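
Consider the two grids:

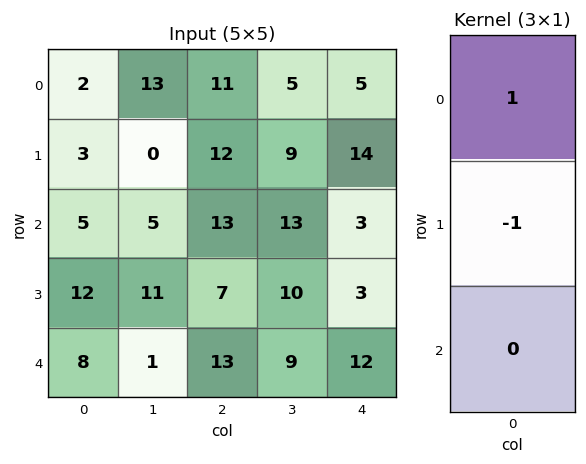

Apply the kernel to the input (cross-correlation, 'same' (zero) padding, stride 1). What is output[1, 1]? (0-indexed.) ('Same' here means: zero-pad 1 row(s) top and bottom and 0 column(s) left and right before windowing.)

The receptive field on the zero-padded input at this output position is [13 / 0 / 5]. Elementwise product with the kernel and sum: 13·1 + 0·-1.

13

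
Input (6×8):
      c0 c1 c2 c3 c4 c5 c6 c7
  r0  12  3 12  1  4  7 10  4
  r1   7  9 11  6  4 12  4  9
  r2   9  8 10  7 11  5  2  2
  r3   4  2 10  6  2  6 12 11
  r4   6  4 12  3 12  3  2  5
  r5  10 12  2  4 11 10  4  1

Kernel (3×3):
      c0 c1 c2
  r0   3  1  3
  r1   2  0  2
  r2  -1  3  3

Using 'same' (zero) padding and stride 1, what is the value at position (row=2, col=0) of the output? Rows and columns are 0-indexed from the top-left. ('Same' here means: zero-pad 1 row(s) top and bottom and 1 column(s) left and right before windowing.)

68

The receptive field on the zero-padded input at this output position is [0 7 9 / 0 9 8 / 0 4 2]. Elementwise product with the kernel and sum: 0·3 + 7·1 + 9·3 + 0·2 + 8·2 + 0·-1 + 4·3 + 2·3.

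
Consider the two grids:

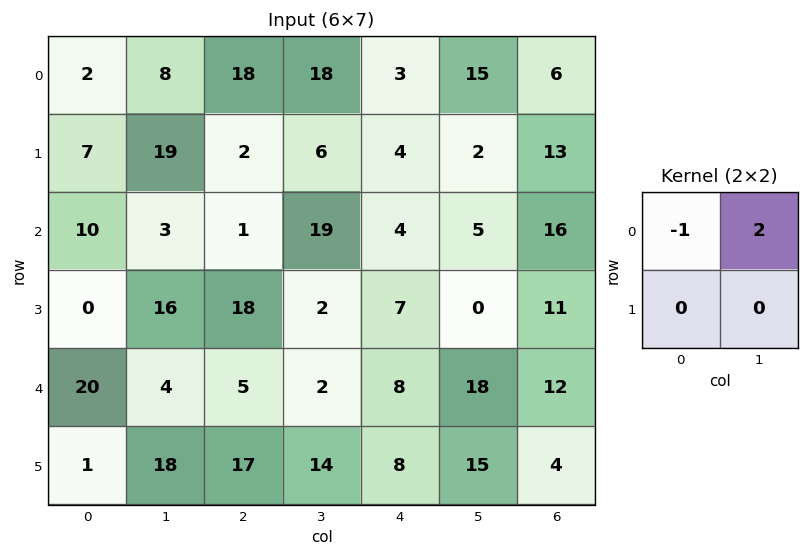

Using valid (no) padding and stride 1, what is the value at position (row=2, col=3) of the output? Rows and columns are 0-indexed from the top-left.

The receptive field on the input at this output position is [19 4 / 2 7]. Elementwise product with the kernel and sum: 19·-1 + 4·2.

-11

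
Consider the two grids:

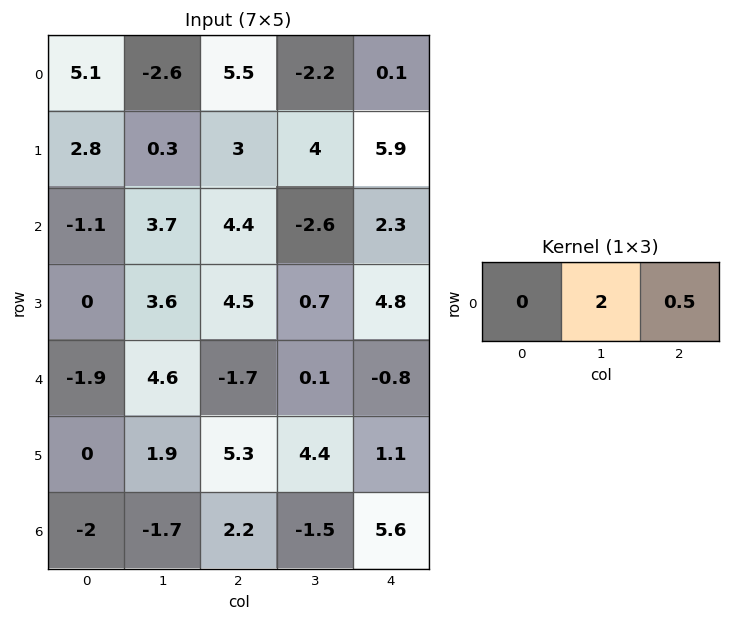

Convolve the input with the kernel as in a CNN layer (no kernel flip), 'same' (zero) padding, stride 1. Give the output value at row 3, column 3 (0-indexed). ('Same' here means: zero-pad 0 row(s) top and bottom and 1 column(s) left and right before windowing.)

3.8

The receptive field on the zero-padded input at this output position is [4.5 0.7 4.8]. Elementwise product with the kernel and sum: 0.7·2 + 4.8·0.5.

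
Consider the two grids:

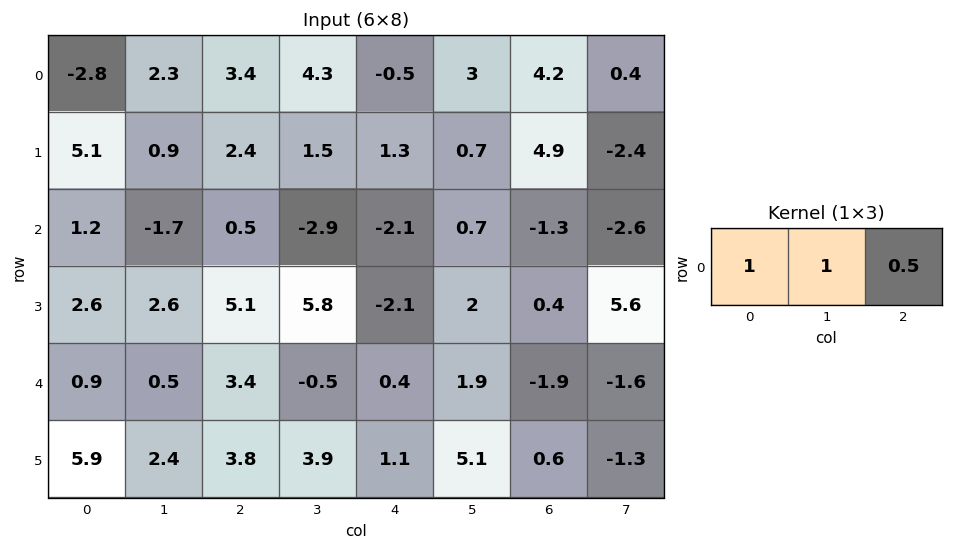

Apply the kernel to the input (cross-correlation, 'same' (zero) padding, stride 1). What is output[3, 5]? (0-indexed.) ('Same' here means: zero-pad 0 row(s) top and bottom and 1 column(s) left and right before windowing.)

0.1

The receptive field on the zero-padded input at this output position is [-2.1 2 0.4]. Elementwise product with the kernel and sum: -2.1·1 + 2·1 + 0.4·0.5.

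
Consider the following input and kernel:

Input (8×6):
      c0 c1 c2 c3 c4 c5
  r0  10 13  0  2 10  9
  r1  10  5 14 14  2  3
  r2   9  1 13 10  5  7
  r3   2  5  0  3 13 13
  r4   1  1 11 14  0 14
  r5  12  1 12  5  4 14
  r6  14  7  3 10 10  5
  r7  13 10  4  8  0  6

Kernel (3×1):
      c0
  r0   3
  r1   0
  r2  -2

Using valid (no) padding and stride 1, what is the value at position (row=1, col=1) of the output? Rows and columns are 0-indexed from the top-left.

5

The receptive field on the input at this output position is [5 / 1 / 5]. Elementwise product with the kernel and sum: 5·3 + 5·-2.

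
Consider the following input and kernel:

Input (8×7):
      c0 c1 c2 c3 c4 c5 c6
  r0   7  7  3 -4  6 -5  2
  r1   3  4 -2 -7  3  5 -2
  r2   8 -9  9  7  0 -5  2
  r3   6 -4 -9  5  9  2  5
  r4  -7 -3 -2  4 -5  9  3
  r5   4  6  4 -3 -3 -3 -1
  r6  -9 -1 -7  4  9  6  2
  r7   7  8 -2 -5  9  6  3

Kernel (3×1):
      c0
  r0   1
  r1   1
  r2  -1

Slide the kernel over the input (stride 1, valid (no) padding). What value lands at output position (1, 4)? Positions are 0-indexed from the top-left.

-6

The receptive field on the input at this output position is [3 / 0 / 9]. Elementwise product with the kernel and sum: 3·1 + 0·1 + 9·-1.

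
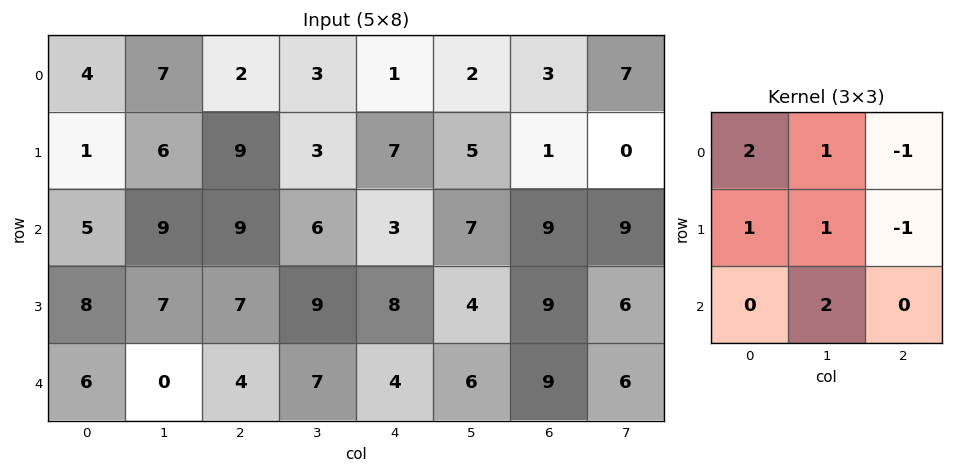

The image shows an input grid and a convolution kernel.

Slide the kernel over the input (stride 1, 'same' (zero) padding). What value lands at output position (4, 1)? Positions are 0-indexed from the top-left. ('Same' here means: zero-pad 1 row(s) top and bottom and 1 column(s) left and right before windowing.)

The receptive field on the zero-padded input at this output position is [8 7 7 / 6 0 4 / 0 0 0]. Elementwise product with the kernel and sum: 8·2 + 7·1 + 7·-1 + 6·1 + 0·1 + 4·-1 + 0·2.

18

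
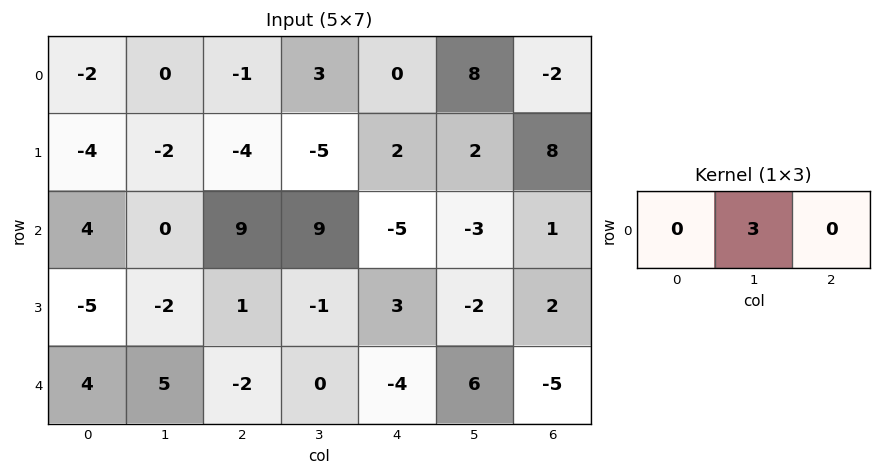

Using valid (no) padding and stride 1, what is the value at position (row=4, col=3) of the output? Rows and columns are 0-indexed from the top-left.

The receptive field on the input at this output position is [0 -4 6]. Elementwise product with the kernel and sum: -4·3.

-12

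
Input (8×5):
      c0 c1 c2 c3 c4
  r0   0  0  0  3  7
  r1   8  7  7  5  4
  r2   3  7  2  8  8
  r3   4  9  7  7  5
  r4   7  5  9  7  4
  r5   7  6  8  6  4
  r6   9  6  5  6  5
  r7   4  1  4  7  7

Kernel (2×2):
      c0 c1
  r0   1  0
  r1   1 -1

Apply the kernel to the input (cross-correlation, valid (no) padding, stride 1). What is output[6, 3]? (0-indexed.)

6

The receptive field on the input at this output position is [6 5 / 7 7]. Elementwise product with the kernel and sum: 6·1 + 7·1 + 7·-1.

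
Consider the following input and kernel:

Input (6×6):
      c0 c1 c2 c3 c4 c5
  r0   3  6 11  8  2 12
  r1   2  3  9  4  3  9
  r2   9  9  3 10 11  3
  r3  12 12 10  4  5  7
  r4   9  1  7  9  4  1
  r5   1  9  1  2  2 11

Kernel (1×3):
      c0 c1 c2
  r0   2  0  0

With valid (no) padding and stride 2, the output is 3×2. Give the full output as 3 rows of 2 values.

Output[0,0]: The receptive field on the input at this output position is [3 6 11]. Elementwise product with the kernel and sum: 3·2.

6 22
18 6
18 14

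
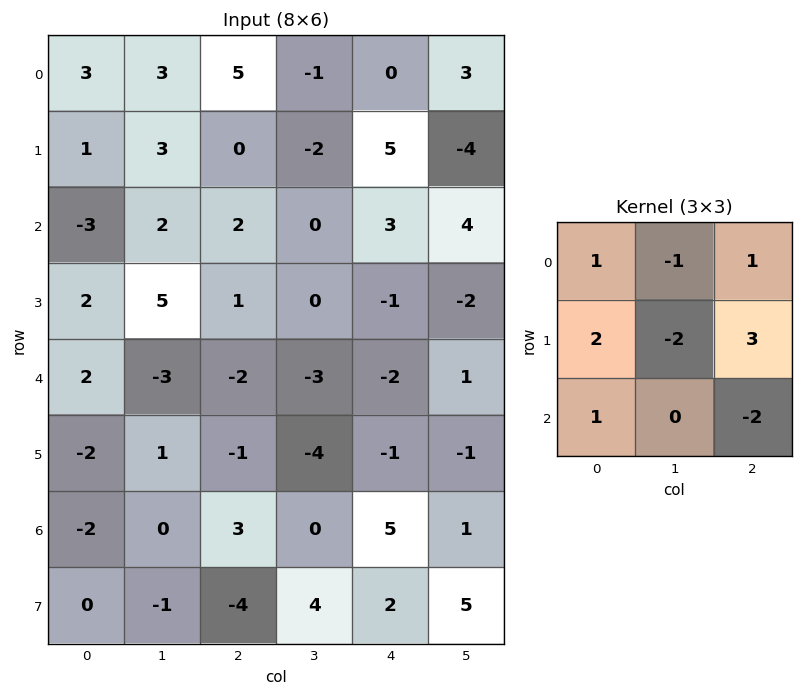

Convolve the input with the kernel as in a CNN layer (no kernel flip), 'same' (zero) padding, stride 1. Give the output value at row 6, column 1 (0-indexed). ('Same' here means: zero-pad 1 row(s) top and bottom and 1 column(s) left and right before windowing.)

9

The receptive field on the zero-padded input at this output position is [-2 1 -1 / -2 0 3 / 0 -1 -4]. Elementwise product with the kernel and sum: -2·1 + 1·-1 + -1·1 + -2·2 + 0·-2 + 3·3 + 0·1 + -4·-2.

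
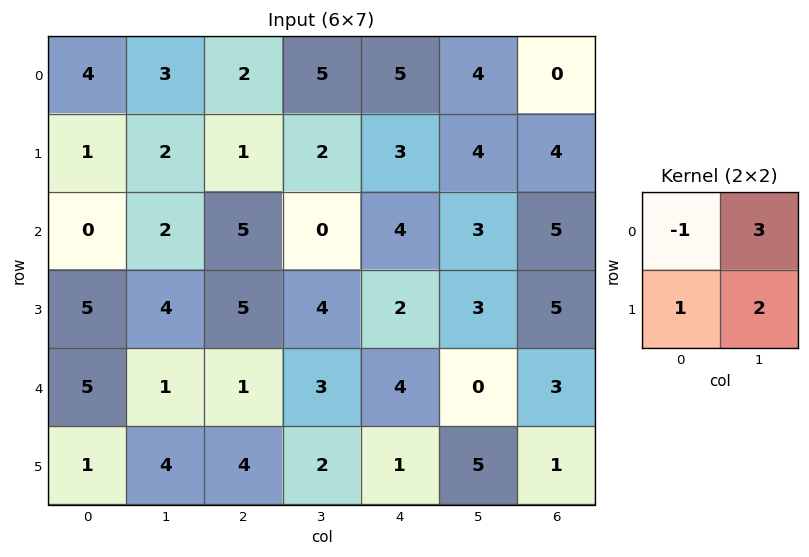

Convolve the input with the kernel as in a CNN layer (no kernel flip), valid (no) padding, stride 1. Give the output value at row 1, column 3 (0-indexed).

The receptive field on the input at this output position is [2 3 / 0 4]. Elementwise product with the kernel and sum: 2·-1 + 3·3 + 0·1 + 4·2.

15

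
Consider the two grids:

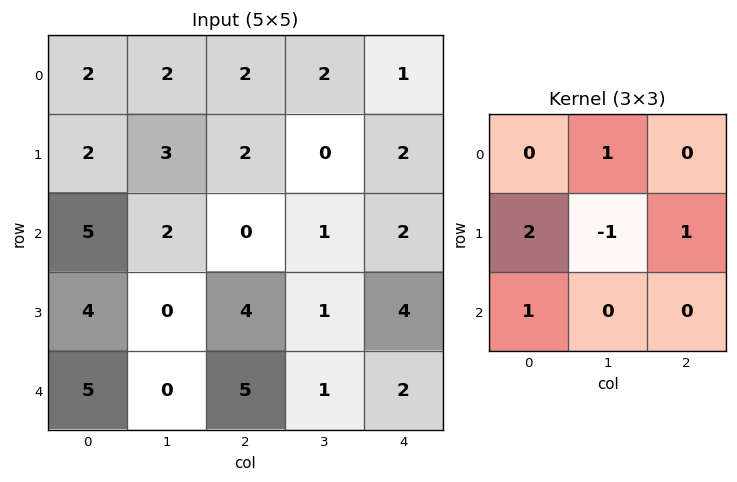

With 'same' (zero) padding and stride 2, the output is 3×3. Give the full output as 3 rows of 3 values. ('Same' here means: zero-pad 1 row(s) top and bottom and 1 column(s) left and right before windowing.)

Output[0,0]: The receptive field on the zero-padded input at this output position is [0 0 0 / 0 2 2 / 0 2 3]. Elementwise product with the kernel and sum: 0·1 + 0·2 + 2·-1 + 2·1 + 0·1.
Output[0,1]: The receptive field on the zero-padded input at this output position is [0 0 0 / 2 2 2 / 3 2 0]. Elementwise product with the kernel and sum: 0·1 + 2·2 + 2·-1 + 2·1 + 3·1.

0 7 3
-1 7 3
-1 0 4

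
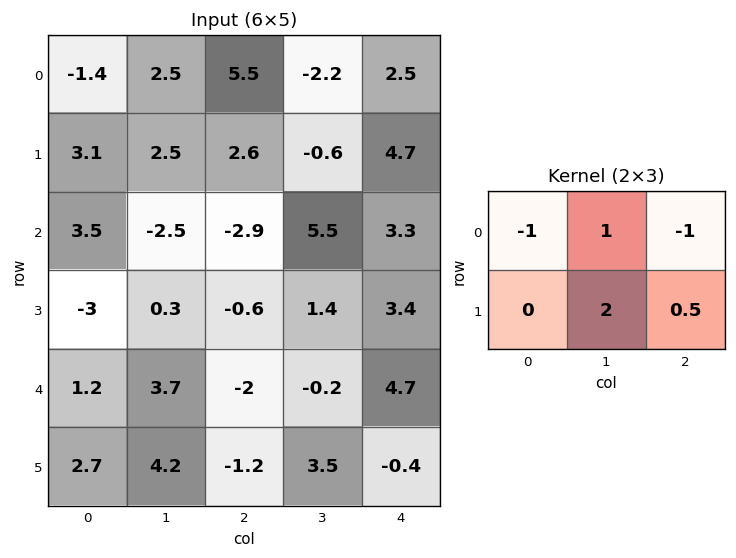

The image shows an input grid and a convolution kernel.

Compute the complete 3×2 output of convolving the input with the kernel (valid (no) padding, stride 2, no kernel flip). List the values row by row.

Output[0,0]: The receptive field on the input at this output position is [-1.4 2.5 5.5 / 3.1 2.5 2.6]. Elementwise product with the kernel and sum: -1.4·-1 + 2.5·1 + 5.5·-1 + 2.5·2 + 2.6·0.5.

4.7 -9.05
-2.8 9.6
12.3 3.9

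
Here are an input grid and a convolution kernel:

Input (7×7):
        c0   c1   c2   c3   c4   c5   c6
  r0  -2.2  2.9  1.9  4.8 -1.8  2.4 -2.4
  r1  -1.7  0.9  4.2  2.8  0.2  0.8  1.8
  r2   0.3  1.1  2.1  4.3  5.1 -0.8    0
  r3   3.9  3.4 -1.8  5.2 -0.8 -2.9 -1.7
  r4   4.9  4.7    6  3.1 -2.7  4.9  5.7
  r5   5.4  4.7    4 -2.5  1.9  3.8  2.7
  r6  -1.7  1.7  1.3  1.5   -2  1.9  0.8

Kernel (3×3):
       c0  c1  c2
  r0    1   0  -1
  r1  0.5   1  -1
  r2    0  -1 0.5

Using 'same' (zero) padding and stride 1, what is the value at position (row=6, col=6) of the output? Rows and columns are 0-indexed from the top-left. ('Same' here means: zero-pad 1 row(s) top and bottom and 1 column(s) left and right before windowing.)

The receptive field on the zero-padded input at this output position is [3.8 2.7 0 / 1.9 0.8 0 / 0 0 0]. Elementwise product with the kernel and sum: 3.8·1 + 0·-1 + 1.9·0.5 + 0.8·1 + 0·-1 + 0·-1 + 0·0.5.

5.55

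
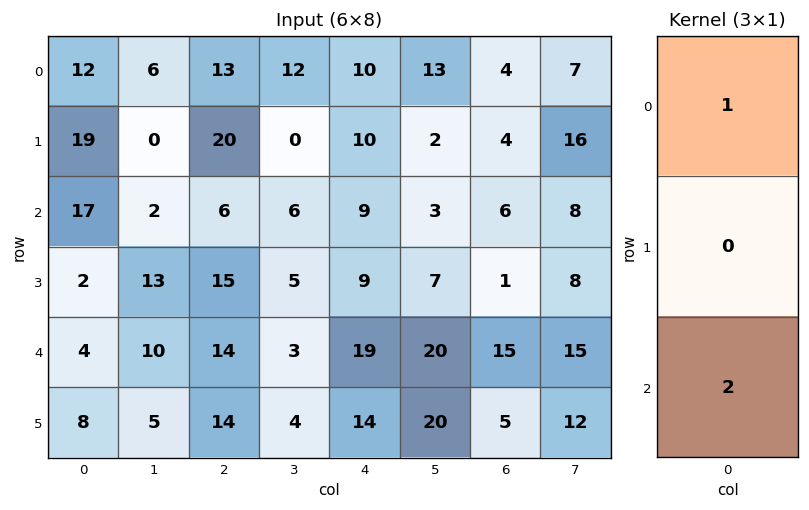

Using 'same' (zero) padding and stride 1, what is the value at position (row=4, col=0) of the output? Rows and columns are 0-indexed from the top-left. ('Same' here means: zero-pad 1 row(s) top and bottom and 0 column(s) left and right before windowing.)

The receptive field on the zero-padded input at this output position is [2 / 4 / 8]. Elementwise product with the kernel and sum: 2·1 + 8·2.

18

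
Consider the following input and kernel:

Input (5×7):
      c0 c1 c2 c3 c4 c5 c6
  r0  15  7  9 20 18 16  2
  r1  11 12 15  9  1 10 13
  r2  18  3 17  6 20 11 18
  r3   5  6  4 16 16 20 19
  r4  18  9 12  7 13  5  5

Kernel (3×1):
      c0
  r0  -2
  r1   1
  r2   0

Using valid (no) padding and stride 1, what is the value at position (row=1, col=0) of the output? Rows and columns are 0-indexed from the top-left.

The receptive field on the input at this output position is [11 / 18 / 5]. Elementwise product with the kernel and sum: 11·-2 + 18·1.

-4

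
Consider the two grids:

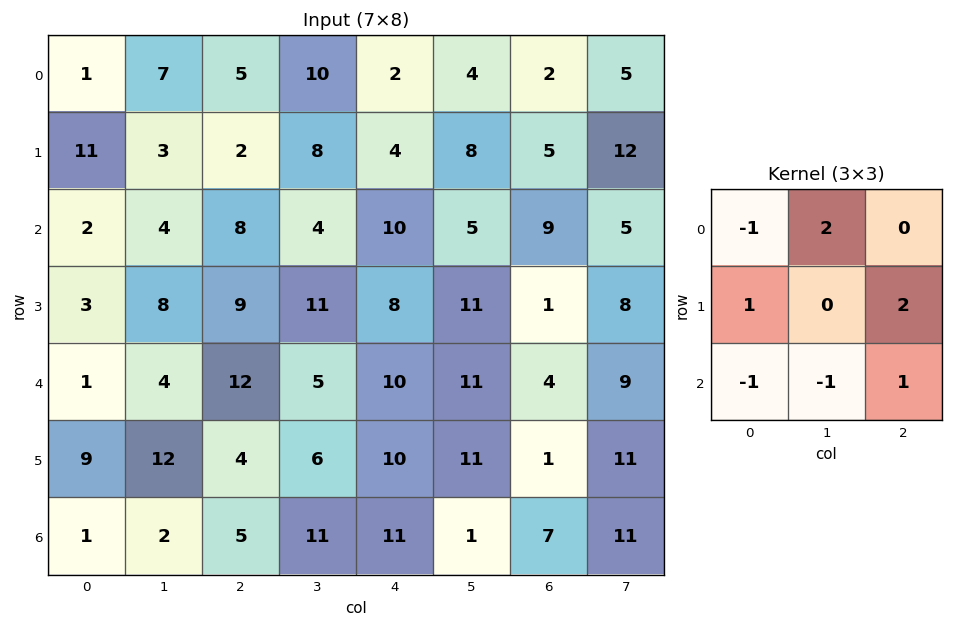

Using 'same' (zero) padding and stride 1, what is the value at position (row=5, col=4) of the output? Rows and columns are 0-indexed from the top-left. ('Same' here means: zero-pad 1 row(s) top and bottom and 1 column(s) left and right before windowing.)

22

The receptive field on the zero-padded input at this output position is [5 10 11 / 6 10 11 / 11 11 1]. Elementwise product with the kernel and sum: 5·-1 + 10·2 + 6·1 + 11·2 + 11·-1 + 11·-1 + 1·1.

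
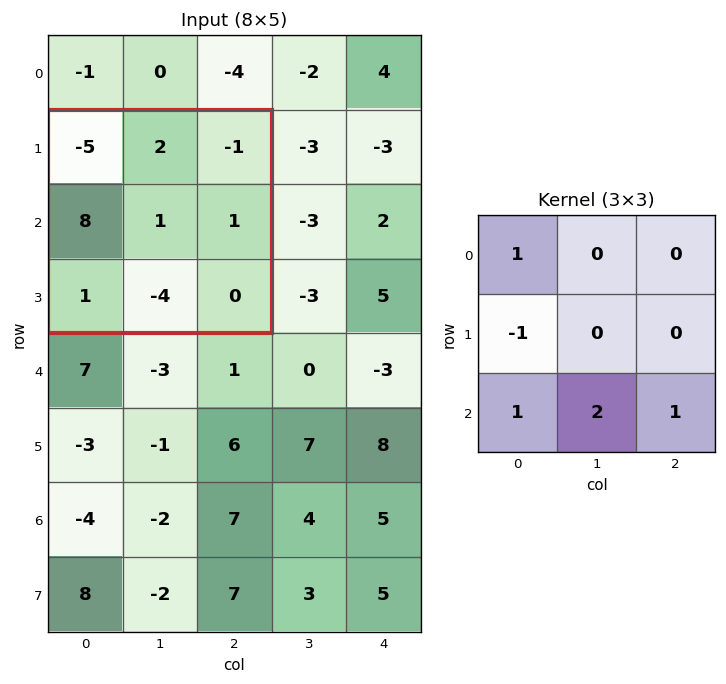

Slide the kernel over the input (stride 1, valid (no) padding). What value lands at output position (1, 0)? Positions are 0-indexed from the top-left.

-20

The receptive field on the input at this output position is [-5 2 -1 / 8 1 1 / 1 -4 0]. Elementwise product with the kernel and sum: -5·1 + 8·-1 + 1·1 + -4·2 + 0·1.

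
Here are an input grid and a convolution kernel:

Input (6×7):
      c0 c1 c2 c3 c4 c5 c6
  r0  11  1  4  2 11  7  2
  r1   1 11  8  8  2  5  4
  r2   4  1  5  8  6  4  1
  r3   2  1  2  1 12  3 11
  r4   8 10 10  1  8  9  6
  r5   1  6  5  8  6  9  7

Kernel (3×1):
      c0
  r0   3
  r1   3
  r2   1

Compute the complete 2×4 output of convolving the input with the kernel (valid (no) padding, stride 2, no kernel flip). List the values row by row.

40 41 45 19
26 31 62 42

Output[0,0]: The receptive field on the input at this output position is [11 / 1 / 4]. Elementwise product with the kernel and sum: 11·3 + 1·3 + 4·1.
Output[0,1]: The receptive field on the input at this output position is [4 / 8 / 5]. Elementwise product with the kernel and sum: 4·3 + 8·3 + 5·1.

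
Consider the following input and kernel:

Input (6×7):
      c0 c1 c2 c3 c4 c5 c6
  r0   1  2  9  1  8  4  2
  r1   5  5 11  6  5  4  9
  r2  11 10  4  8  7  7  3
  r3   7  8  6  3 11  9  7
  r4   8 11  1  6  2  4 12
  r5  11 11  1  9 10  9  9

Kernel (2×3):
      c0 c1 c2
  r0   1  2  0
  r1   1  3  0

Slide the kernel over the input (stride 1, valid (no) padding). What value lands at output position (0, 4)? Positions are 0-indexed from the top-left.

The receptive field on the input at this output position is [8 4 2 / 5 4 9]. Elementwise product with the kernel and sum: 8·1 + 4·2 + 5·1 + 4·3.

33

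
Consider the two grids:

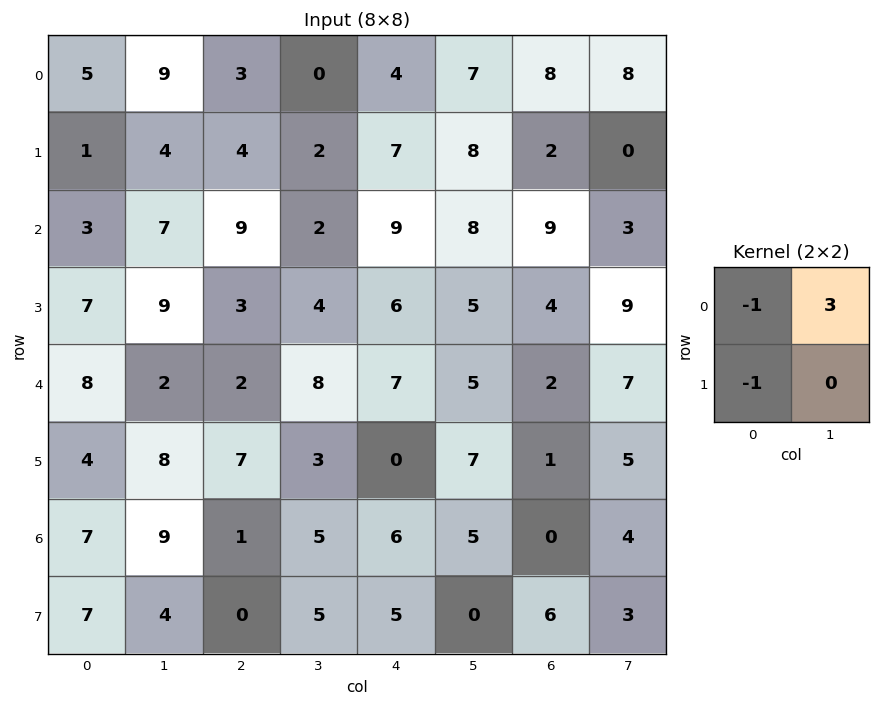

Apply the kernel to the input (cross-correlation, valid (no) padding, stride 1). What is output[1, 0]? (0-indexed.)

The receptive field on the input at this output position is [1 4 / 3 7]. Elementwise product with the kernel and sum: 1·-1 + 4·3 + 3·-1.

8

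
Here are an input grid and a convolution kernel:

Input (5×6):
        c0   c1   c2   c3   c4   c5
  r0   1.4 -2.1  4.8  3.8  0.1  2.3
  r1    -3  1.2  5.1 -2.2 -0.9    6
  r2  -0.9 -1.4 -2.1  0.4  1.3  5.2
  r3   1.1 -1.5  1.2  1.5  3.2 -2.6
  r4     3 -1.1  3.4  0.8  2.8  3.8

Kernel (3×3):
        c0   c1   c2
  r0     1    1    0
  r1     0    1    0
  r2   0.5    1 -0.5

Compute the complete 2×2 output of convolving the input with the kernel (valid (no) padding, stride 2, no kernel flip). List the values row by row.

-0.3 5.1
-5.1 0.9

Output[0,0]: The receptive field on the input at this output position is [1.4 -2.1 4.8 / -3 1.2 5.1 / -0.9 -1.4 -2.1]. Elementwise product with the kernel and sum: 1.4·1 + -2.1·1 + 1.2·1 + -0.9·0.5 + -1.4·1 + -2.1·-0.5.
Output[0,1]: The receptive field on the input at this output position is [4.8 3.8 0.1 / 5.1 -2.2 -0.9 / -2.1 0.4 1.3]. Elementwise product with the kernel and sum: 4.8·1 + 3.8·1 + -2.2·1 + -2.1·0.5 + 0.4·1 + 1.3·-0.5.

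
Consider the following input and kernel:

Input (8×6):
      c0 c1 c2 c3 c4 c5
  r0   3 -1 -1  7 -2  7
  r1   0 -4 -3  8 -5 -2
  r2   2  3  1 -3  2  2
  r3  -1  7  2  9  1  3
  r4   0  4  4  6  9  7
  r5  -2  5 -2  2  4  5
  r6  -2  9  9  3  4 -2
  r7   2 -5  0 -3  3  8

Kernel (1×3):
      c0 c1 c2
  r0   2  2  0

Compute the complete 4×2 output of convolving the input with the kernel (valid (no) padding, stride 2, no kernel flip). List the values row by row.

4 12
10 -4
8 20
14 24

Output[0,0]: The receptive field on the input at this output position is [3 -1 -1]. Elementwise product with the kernel and sum: 3·2 + -1·2.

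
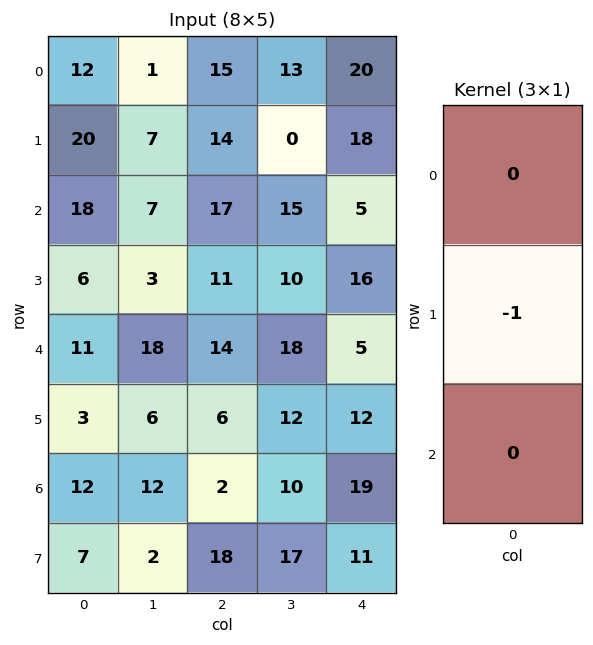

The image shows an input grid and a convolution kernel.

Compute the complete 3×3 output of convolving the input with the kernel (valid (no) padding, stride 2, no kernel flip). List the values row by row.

Output[0,0]: The receptive field on the input at this output position is [12 / 20 / 18]. Elementwise product with the kernel and sum: 20·-1.
Output[0,1]: The receptive field on the input at this output position is [15 / 14 / 17]. Elementwise product with the kernel and sum: 14·-1.

-20 -14 -18
-6 -11 -16
-3 -6 -12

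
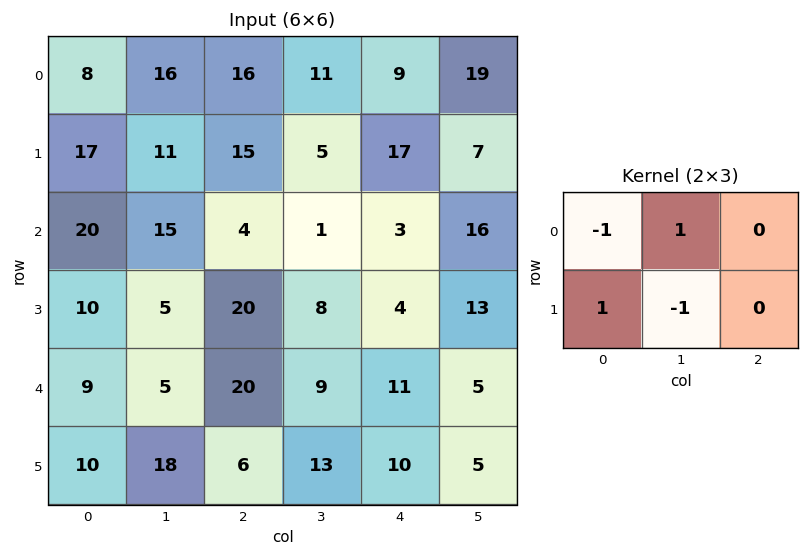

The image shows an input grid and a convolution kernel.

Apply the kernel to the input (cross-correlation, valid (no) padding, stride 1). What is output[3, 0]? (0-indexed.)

-1

The receptive field on the input at this output position is [10 5 20 / 9 5 20]. Elementwise product with the kernel and sum: 10·-1 + 5·1 + 9·1 + 5·-1.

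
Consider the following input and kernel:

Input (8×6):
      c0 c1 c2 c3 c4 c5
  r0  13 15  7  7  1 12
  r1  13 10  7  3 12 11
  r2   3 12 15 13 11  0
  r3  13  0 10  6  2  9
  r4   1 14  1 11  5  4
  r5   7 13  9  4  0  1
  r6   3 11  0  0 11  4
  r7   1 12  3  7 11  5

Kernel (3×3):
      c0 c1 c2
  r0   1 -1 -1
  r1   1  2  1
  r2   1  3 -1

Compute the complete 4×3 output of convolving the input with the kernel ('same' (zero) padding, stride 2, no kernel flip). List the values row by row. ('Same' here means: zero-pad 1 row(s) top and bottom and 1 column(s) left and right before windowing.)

Output[0,0]: The receptive field on the zero-padded input at this output position is [0 0 0 / 0 13 15 / 0 13 10]. Elementwise product with the kernel and sum: 0·1 + 0·-1 + 0·-1 + 0·1 + 13·2 + 15·1 + 0·1 + 13·3 + 10·-1.

70 64 49
34 79 18
11 47 23
-12 25 64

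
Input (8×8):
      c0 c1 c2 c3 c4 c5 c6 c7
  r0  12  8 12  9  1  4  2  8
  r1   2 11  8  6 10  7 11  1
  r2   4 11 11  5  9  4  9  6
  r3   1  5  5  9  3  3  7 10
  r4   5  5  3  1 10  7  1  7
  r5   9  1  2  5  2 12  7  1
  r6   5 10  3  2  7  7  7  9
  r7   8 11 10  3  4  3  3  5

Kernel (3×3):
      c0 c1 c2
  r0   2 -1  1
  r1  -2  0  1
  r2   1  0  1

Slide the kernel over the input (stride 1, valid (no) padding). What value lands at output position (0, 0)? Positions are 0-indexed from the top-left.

The receptive field on the input at this output position is [12 8 12 / 2 11 8 / 4 11 11]. Elementwise product with the kernel and sum: 12·2 + 8·-1 + 12·1 + 2·-2 + 8·1 + 4·1 + 11·1.

47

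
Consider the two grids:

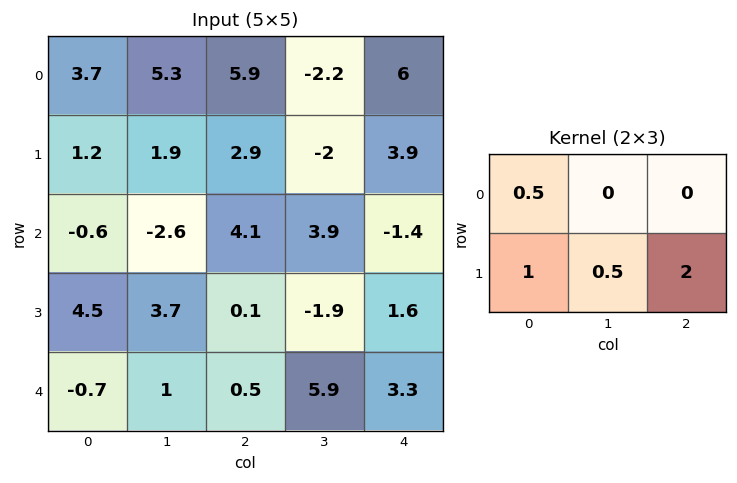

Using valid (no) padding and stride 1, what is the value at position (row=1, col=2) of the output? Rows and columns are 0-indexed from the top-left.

The receptive field on the input at this output position is [2.9 -2 3.9 / 4.1 3.9 -1.4]. Elementwise product with the kernel and sum: 2.9·0.5 + 4.1·1 + 3.9·0.5 + -1.4·2.

4.7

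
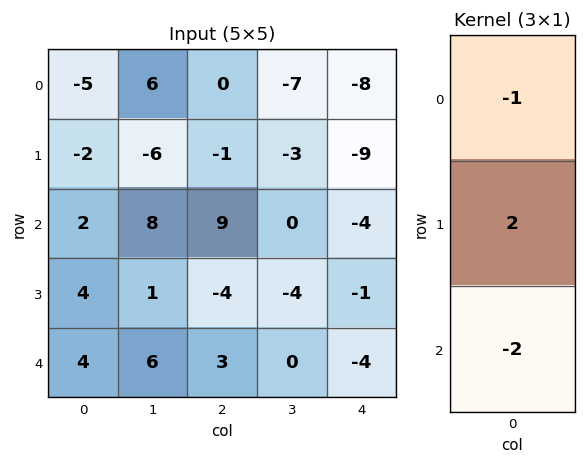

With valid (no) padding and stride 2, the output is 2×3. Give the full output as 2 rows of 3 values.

-3 -20 -2
-2 -23 10

Output[0,0]: The receptive field on the input at this output position is [-5 / -2 / 2]. Elementwise product with the kernel and sum: -5·-1 + -2·2 + 2·-2.
Output[0,1]: The receptive field on the input at this output position is [0 / -1 / 9]. Elementwise product with the kernel and sum: 0·-1 + -1·2 + 9·-2.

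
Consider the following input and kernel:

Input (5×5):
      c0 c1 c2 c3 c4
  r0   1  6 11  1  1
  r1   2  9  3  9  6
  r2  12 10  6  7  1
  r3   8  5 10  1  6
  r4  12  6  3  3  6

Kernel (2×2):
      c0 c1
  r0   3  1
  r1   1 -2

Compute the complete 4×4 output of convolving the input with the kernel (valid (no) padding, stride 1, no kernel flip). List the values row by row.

-7 32 19 1
7 28 10 38
44 21 33 11
29 25 28 0

Output[0,0]: The receptive field on the input at this output position is [1 6 / 2 9]. Elementwise product with the kernel and sum: 1·3 + 6·1 + 2·1 + 9·-2.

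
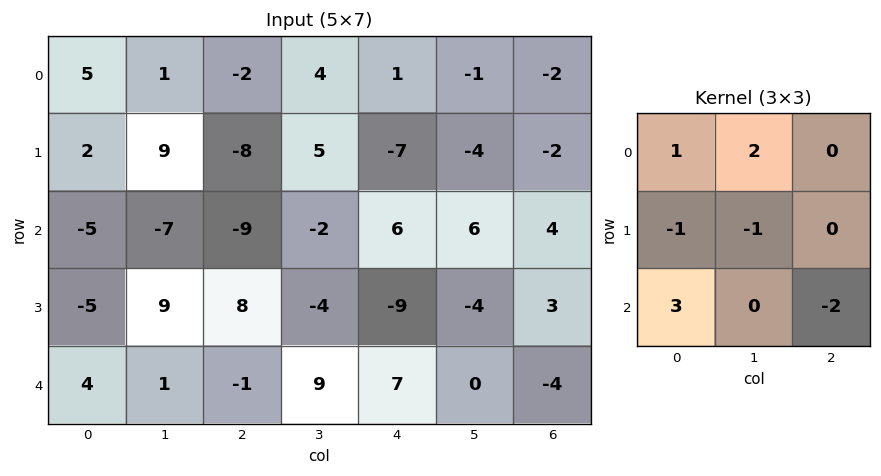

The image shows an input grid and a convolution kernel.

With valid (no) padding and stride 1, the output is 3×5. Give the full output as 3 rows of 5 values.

-1 -21 -30 -10 20
1 44 55 -17 -60
-9 -57 -34 50 60

Output[0,0]: The receptive field on the input at this output position is [5 1 -2 / 2 9 -8 / -5 -7 -9]. Elementwise product with the kernel and sum: 5·1 + 1·2 + 2·-1 + 9·-1 + -5·3 + -9·-2.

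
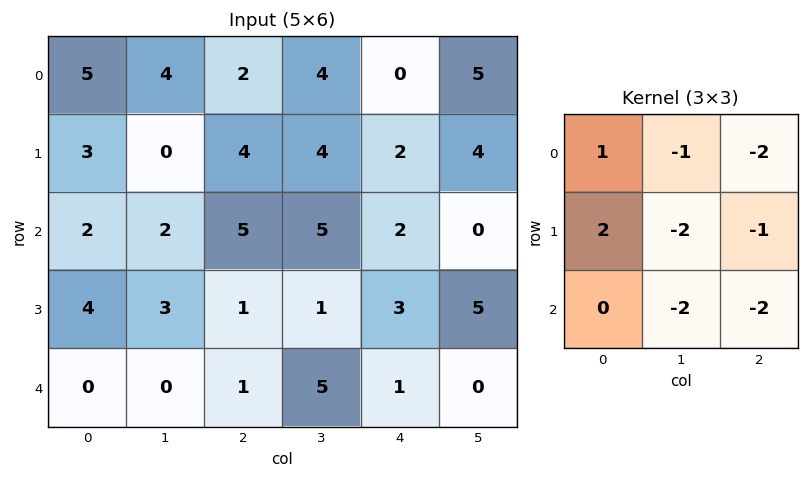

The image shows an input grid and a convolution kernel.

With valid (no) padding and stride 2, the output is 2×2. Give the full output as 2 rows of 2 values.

Output[0,0]: The receptive field on the input at this output position is [5 4 2 / 3 0 4 / 2 2 5]. Elementwise product with the kernel and sum: 5·1 + 4·-1 + 2·-2 + 3·2 + 0·-2 + 4·-1 + 2·-2 + 5·-2.

-15 -18
-11 -19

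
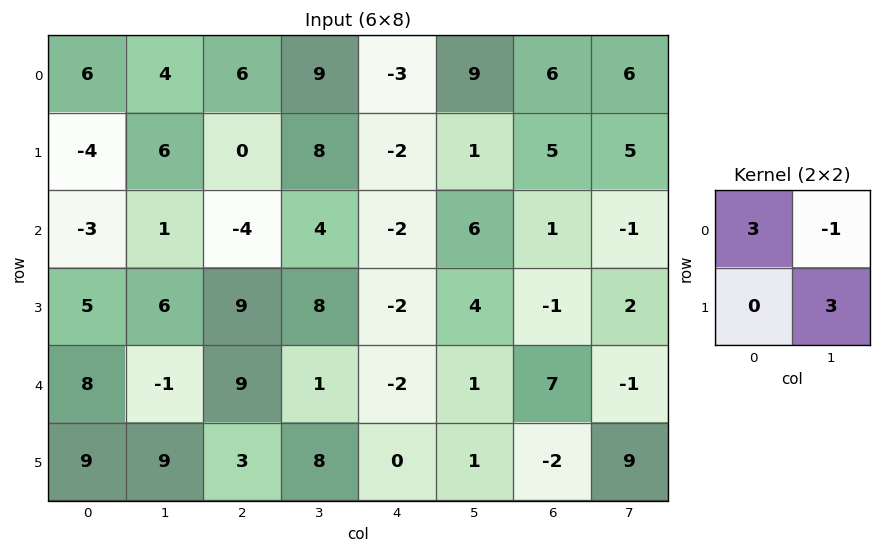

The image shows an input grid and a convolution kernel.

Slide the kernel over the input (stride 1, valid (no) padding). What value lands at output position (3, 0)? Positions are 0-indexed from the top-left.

The receptive field on the input at this output position is [5 6 / 8 -1]. Elementwise product with the kernel and sum: 5·3 + 6·-1 + -1·3.

6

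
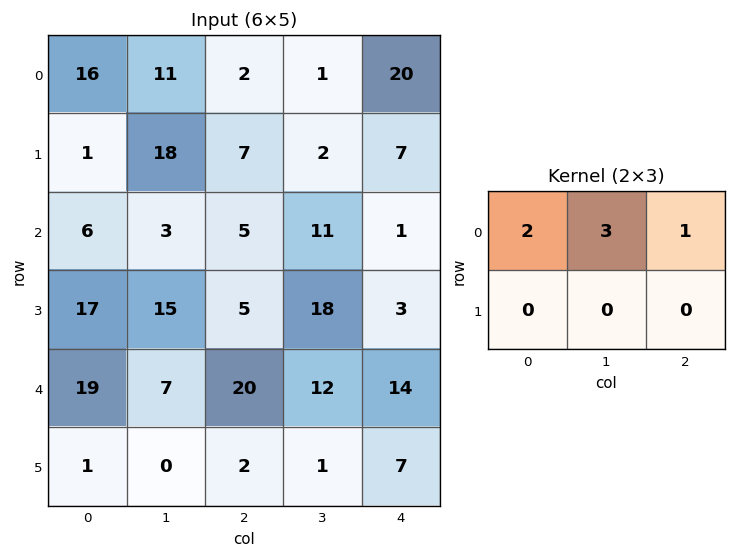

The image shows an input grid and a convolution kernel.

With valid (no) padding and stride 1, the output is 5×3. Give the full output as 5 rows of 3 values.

67 29 27
63 59 27
26 32 44
84 63 67
79 86 90

Output[0,0]: The receptive field on the input at this output position is [16 11 2 / 1 18 7]. Elementwise product with the kernel and sum: 16·2 + 11·3 + 2·1.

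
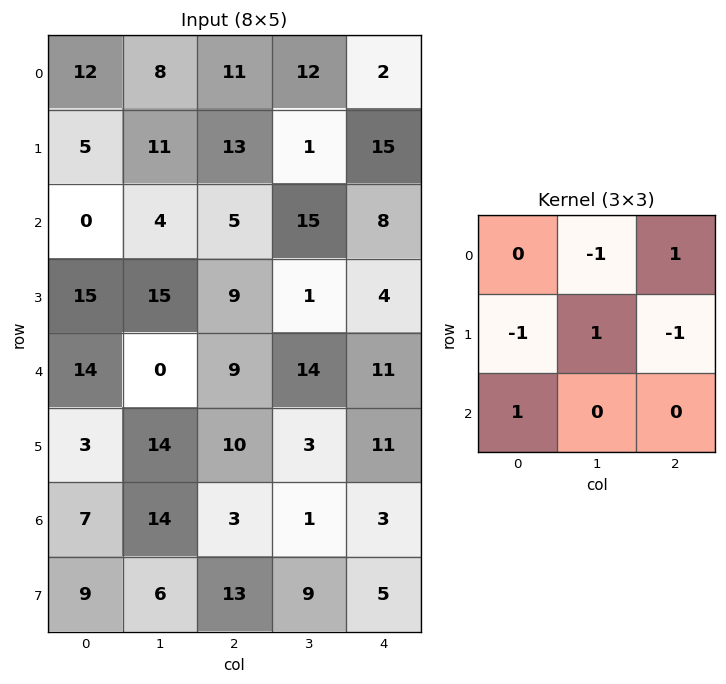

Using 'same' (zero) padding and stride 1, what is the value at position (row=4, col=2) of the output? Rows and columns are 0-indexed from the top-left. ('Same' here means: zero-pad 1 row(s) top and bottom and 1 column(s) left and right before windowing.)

The receptive field on the zero-padded input at this output position is [15 9 1 / 0 9 14 / 14 10 3]. Elementwise product with the kernel and sum: 9·-1 + 1·1 + 0·-1 + 9·1 + 14·-1 + 14·1.

1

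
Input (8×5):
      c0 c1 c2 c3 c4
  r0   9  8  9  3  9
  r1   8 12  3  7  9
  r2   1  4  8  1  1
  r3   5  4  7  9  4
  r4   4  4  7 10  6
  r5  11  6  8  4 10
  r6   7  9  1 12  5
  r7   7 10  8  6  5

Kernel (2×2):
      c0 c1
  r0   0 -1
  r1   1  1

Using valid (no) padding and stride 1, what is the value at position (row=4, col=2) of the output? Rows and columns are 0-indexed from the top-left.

2

The receptive field on the input at this output position is [7 10 / 8 4]. Elementwise product with the kernel and sum: 10·-1 + 8·1 + 4·1.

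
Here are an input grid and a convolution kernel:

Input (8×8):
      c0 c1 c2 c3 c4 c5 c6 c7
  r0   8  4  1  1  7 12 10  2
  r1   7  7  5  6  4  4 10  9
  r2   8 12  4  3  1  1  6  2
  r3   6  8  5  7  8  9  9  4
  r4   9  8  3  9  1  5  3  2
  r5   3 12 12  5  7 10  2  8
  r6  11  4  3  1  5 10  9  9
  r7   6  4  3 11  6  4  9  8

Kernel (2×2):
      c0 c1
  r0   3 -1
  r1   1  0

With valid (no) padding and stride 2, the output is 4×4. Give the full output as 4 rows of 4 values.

27 7 13 38
18 14 10 25
22 12 5 9
35 11 11 27

Output[0,0]: The receptive field on the input at this output position is [8 4 / 7 7]. Elementwise product with the kernel and sum: 8·3 + 4·-1 + 7·1.
Output[0,1]: The receptive field on the input at this output position is [1 1 / 5 6]. Elementwise product with the kernel and sum: 1·3 + 1·-1 + 5·1.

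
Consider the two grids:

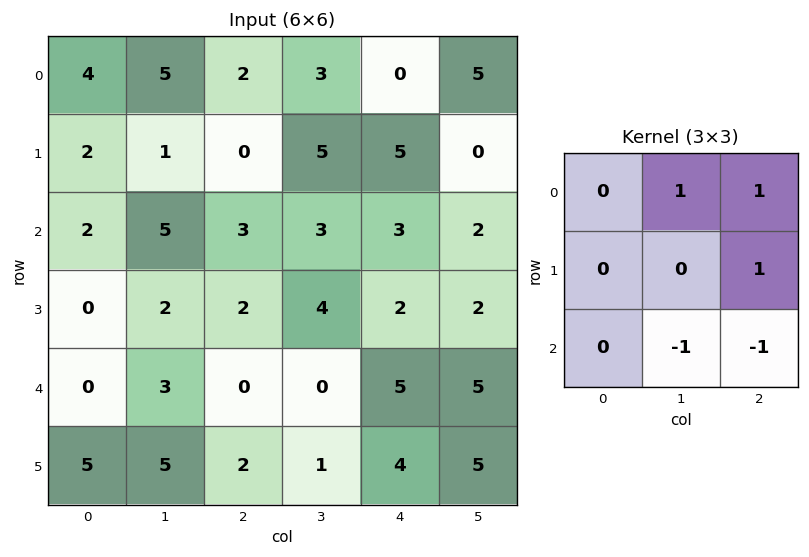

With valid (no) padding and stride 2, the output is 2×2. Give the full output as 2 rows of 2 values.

-1 2
7 3

Output[0,0]: The receptive field on the input at this output position is [4 5 2 / 2 1 0 / 2 5 3]. Elementwise product with the kernel and sum: 5·1 + 2·1 + 0·1 + 5·-1 + 3·-1.
Output[0,1]: The receptive field on the input at this output position is [2 3 0 / 0 5 5 / 3 3 3]. Elementwise product with the kernel and sum: 3·1 + 0·1 + 5·1 + 3·-1 + 3·-1.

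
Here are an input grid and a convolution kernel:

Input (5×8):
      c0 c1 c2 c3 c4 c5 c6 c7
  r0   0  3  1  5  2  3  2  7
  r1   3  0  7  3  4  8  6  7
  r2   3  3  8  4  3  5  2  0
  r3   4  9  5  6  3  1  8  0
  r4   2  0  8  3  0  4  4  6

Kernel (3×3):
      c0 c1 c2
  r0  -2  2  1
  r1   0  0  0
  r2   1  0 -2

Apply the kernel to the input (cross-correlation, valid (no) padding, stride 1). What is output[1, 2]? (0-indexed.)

The receptive field on the input at this output position is [7 3 4 / 8 4 3 / 5 6 3]. Elementwise product with the kernel and sum: 7·-2 + 3·2 + 4·1 + 5·1 + 3·-2.

-5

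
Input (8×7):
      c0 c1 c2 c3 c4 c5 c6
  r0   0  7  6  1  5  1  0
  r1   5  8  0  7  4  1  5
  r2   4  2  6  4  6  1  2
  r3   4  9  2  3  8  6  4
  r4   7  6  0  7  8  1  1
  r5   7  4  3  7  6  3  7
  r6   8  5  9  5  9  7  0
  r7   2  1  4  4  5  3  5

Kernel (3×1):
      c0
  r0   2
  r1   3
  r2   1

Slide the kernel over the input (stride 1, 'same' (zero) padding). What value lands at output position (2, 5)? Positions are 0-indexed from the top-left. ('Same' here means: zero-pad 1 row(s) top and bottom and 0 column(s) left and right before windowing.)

The receptive field on the zero-padded input at this output position is [1 / 1 / 6]. Elementwise product with the kernel and sum: 1·2 + 1·3 + 6·1.

11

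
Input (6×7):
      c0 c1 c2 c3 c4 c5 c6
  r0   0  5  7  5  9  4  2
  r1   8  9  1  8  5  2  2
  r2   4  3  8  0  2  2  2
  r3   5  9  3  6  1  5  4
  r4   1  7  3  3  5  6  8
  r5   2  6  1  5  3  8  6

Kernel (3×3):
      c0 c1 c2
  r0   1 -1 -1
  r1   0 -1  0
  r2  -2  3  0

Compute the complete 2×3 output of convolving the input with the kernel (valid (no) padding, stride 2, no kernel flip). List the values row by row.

-20 -31 3
3 3 1

Output[0,0]: The receptive field on the input at this output position is [0 5 7 / 8 9 1 / 4 3 8]. Elementwise product with the kernel and sum: 0·1 + 5·-1 + 7·-1 + 9·-1 + 4·-2 + 3·3.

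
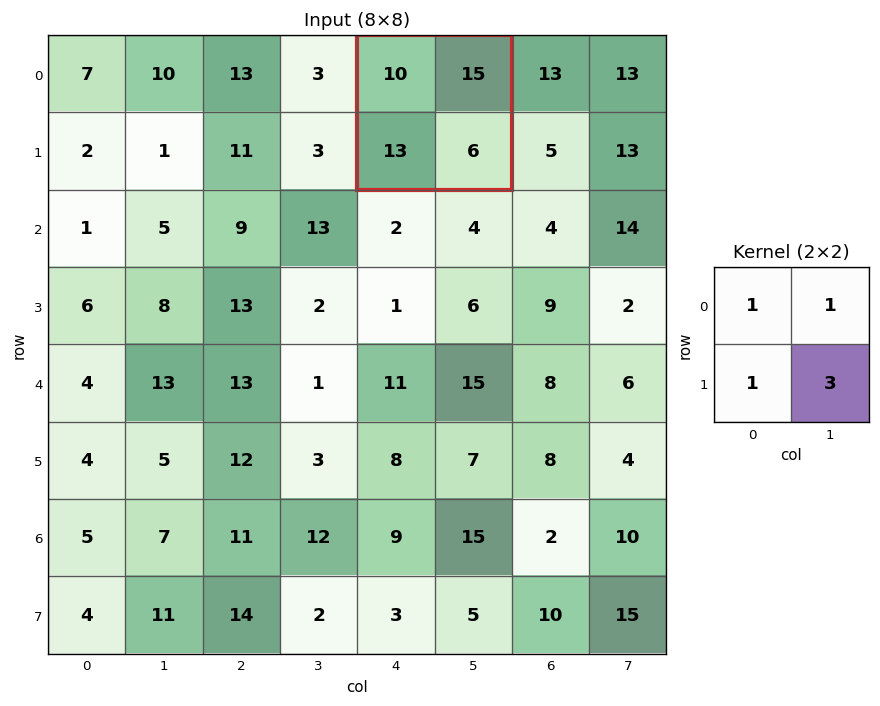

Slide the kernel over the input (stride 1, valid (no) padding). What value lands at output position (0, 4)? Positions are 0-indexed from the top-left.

56

The receptive field on the input at this output position is [10 15 / 13 6]. Elementwise product with the kernel and sum: 10·1 + 15·1 + 13·1 + 6·3.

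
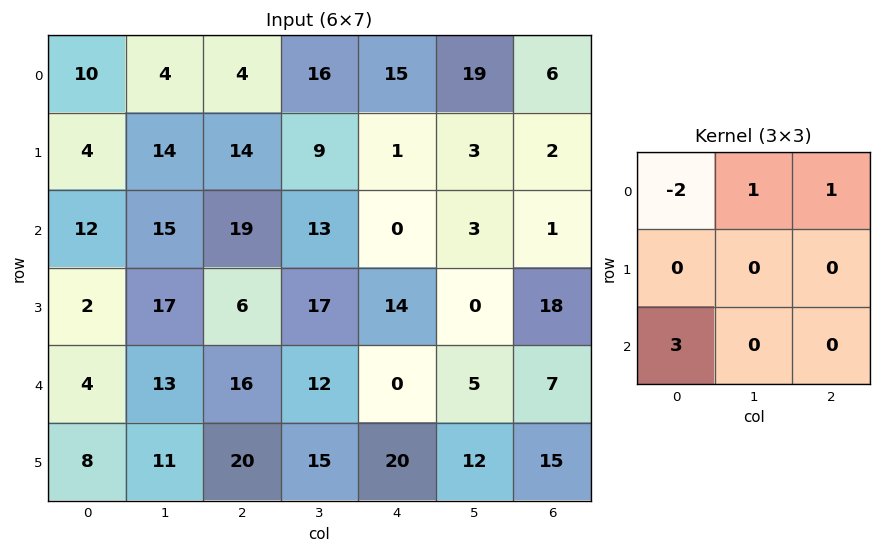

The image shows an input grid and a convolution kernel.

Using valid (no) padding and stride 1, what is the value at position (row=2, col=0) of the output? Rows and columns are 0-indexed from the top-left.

The receptive field on the input at this output position is [12 15 19 / 2 17 6 / 4 13 16]. Elementwise product with the kernel and sum: 12·-2 + 15·1 + 19·1 + 4·3.

22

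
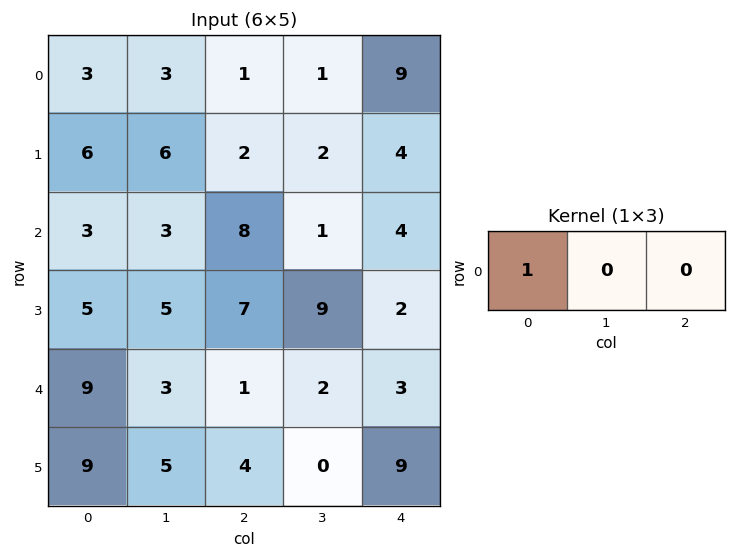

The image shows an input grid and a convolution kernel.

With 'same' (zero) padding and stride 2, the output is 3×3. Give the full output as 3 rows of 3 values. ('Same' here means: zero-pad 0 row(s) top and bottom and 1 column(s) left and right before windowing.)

Output[0,0]: The receptive field on the zero-padded input at this output position is [0 3 3]. Elementwise product with the kernel and sum: 0·1.

0 3 1
0 3 1
0 3 2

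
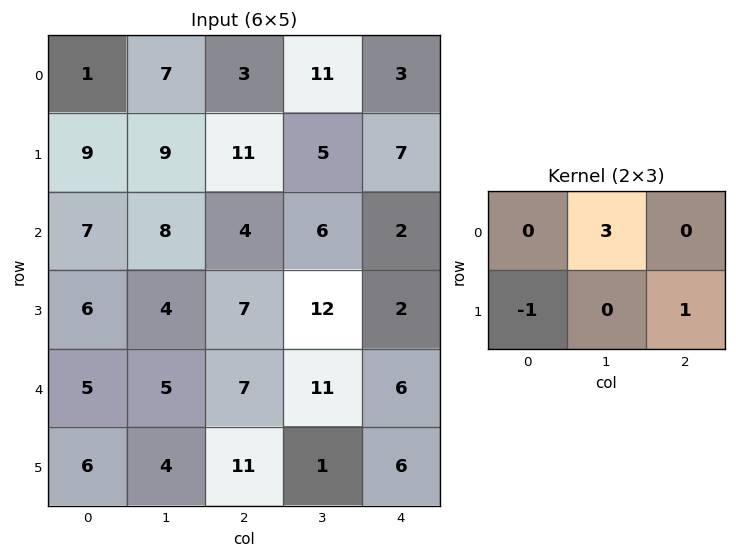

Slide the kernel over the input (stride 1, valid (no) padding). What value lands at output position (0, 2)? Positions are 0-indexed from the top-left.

29

The receptive field on the input at this output position is [3 11 3 / 11 5 7]. Elementwise product with the kernel and sum: 11·3 + 11·-1 + 7·1.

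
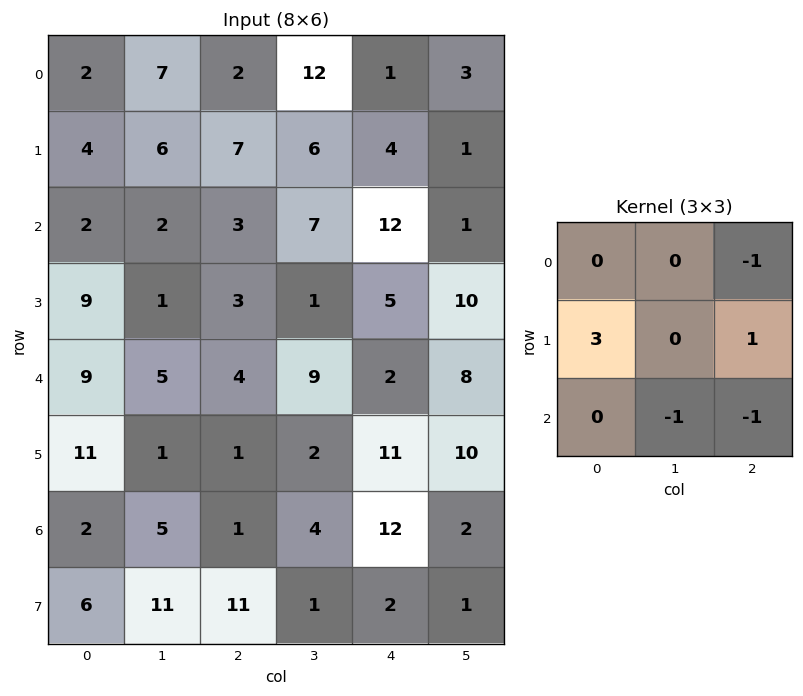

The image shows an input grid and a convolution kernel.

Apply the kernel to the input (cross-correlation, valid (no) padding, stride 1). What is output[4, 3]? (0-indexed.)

The receptive field on the input at this output position is [9 2 8 / 2 11 10 / 4 12 2]. Elementwise product with the kernel and sum: 8·-1 + 2·3 + 10·1 + 12·-1 + 2·-1.

-6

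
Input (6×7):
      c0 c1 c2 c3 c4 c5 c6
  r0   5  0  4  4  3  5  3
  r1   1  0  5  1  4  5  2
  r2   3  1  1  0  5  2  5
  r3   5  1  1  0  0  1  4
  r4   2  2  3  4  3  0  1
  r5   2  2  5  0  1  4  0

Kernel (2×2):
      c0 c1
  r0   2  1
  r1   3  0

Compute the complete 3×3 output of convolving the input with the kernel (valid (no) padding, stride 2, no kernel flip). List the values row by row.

Output[0,0]: The receptive field on the input at this output position is [5 0 / 1 0]. Elementwise product with the kernel and sum: 5·2 + 0·1 + 1·3.
Output[0,1]: The receptive field on the input at this output position is [4 4 / 5 1]. Elementwise product with the kernel and sum: 4·2 + 4·1 + 5·3.

13 27 23
22 5 12
12 25 9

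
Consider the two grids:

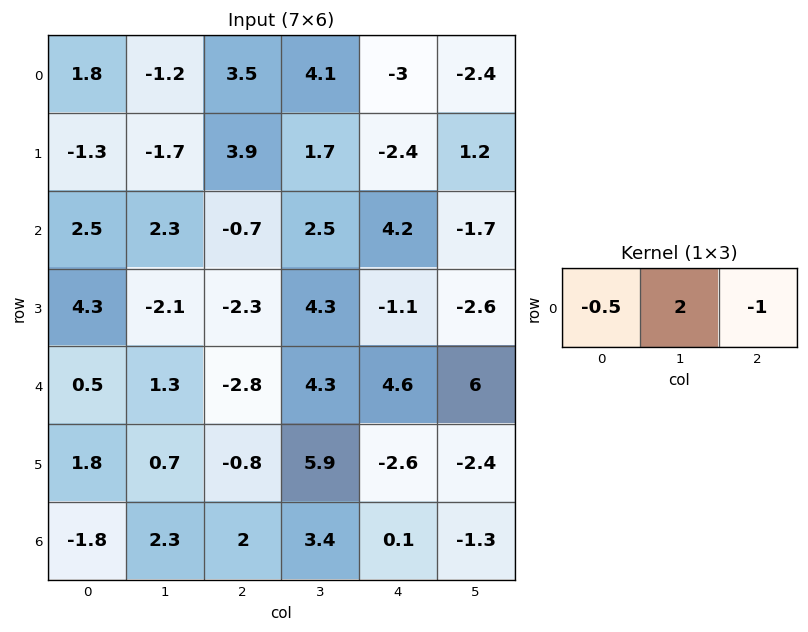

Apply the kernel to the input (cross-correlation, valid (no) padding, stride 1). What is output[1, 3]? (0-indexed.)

The receptive field on the input at this output position is [1.7 -2.4 1.2]. Elementwise product with the kernel and sum: 1.7·-0.5 + -2.4·2 + 1.2·-1.

-6.85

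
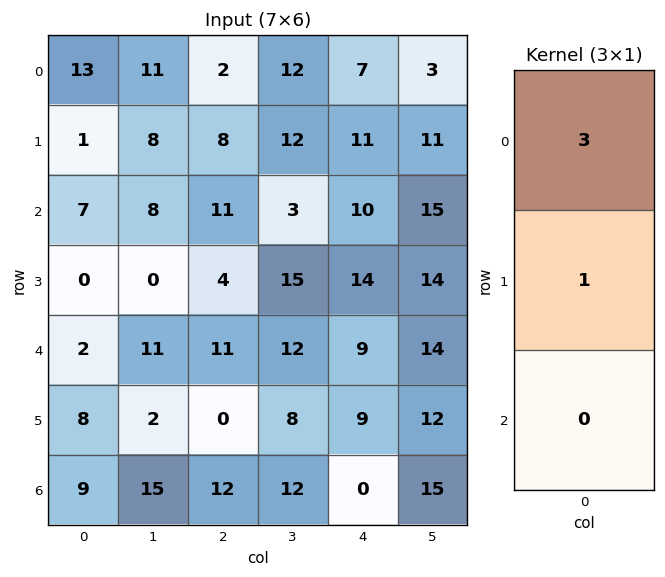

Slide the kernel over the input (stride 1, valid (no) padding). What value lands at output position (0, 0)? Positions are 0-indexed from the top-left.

40

The receptive field on the input at this output position is [13 / 1 / 7]. Elementwise product with the kernel and sum: 13·3 + 1·1.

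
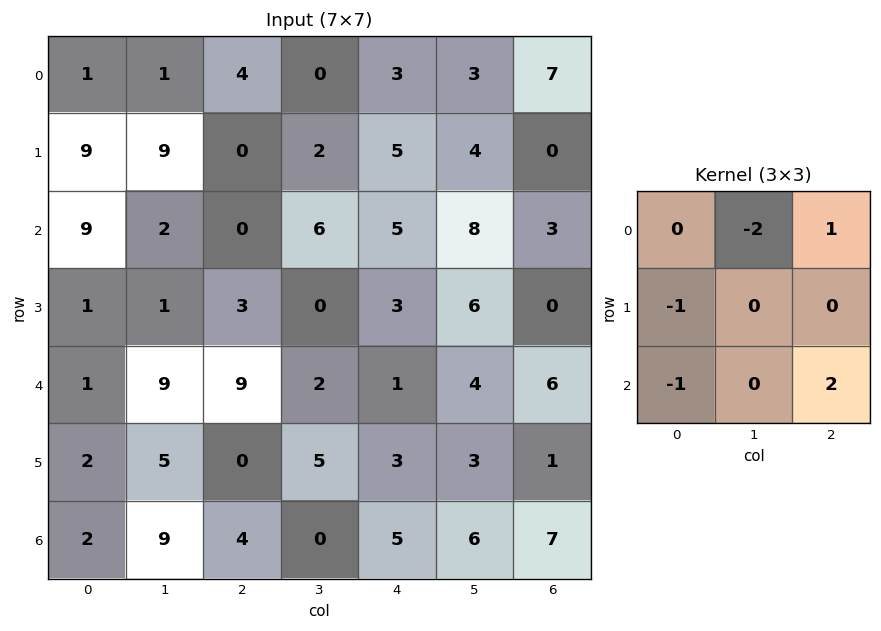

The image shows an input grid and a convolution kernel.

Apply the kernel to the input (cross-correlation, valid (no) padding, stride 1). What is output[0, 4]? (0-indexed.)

-3

The receptive field on the input at this output position is [3 3 7 / 5 4 0 / 5 8 3]. Elementwise product with the kernel and sum: 3·-2 + 7·1 + 5·-1 + 5·-1 + 3·2.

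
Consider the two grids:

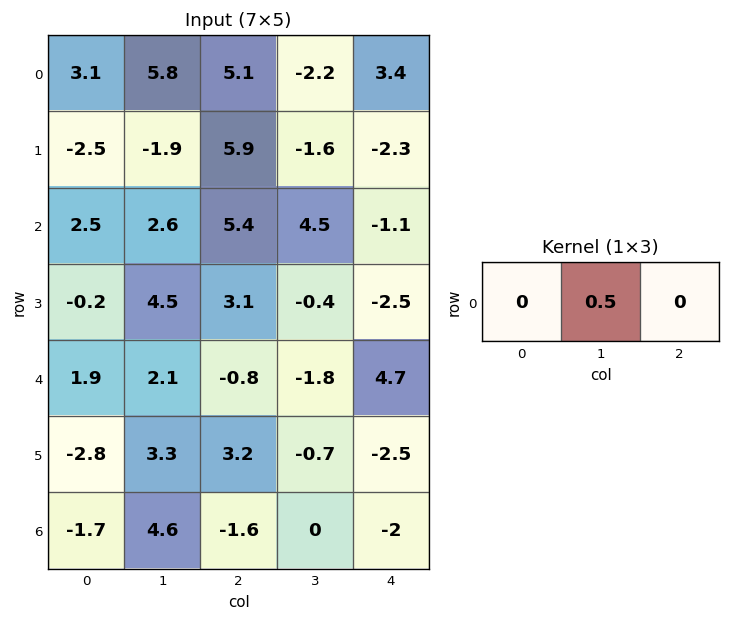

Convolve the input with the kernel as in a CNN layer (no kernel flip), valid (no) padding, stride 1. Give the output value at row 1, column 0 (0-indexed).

-0.95

The receptive field on the input at this output position is [-2.5 -1.9 5.9]. Elementwise product with the kernel and sum: -1.9·0.5.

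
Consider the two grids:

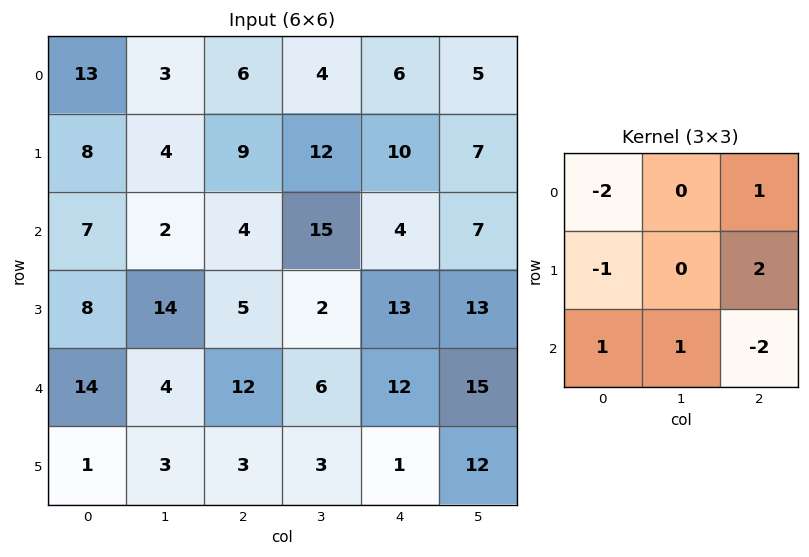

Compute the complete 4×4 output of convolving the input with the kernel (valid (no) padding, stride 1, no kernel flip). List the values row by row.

-9 -6 16 4
6 47 -23 -29
-14 5 11 -11
-3 -18 19 13

Output[0,0]: The receptive field on the input at this output position is [13 3 6 / 8 4 9 / 7 2 4]. Elementwise product with the kernel and sum: 13·-2 + 6·1 + 8·-1 + 9·2 + 7·1 + 2·1 + 4·-2.
Output[0,1]: The receptive field on the input at this output position is [3 6 4 / 4 9 12 / 2 4 15]. Elementwise product with the kernel and sum: 3·-2 + 4·1 + 4·-1 + 12·2 + 2·1 + 4·1 + 15·-2.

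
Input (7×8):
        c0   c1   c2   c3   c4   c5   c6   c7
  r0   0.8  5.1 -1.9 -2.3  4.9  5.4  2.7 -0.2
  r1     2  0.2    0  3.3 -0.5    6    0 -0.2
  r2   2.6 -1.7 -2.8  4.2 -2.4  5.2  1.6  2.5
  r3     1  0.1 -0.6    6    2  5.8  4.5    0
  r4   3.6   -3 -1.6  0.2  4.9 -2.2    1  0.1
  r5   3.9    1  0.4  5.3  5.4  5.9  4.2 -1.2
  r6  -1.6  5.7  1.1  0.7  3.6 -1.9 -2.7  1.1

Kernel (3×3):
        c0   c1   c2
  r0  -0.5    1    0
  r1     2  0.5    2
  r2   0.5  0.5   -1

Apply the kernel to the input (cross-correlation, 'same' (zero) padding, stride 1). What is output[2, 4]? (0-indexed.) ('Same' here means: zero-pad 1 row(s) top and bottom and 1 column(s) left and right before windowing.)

13.65

The receptive field on the zero-padded input at this output position is [3.3 -0.5 6 / 4.2 -2.4 5.2 / 6 2 5.8]. Elementwise product with the kernel and sum: 3.3·-0.5 + -0.5·1 + 4.2·2 + -2.4·0.5 + 5.2·2 + 6·0.5 + 2·0.5 + 5.8·-1.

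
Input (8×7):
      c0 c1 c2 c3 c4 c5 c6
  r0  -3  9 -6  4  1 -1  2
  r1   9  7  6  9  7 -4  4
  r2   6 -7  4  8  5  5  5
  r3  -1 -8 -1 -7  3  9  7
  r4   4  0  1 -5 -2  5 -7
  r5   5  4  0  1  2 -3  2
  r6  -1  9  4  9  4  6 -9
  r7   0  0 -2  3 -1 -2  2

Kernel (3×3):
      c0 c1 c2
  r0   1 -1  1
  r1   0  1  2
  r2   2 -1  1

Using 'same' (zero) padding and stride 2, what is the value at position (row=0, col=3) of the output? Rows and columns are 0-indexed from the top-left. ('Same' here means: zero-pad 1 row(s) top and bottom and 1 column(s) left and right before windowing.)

The receptive field on the zero-padded input at this output position is [0 0 0 / -1 2 0 / -4 4 0]. Elementwise product with the kernel and sum: 0·1 + 0·-1 + 0·1 + 2·1 + 0·2 + -4·2 + 4·-1 + 0·1.

-10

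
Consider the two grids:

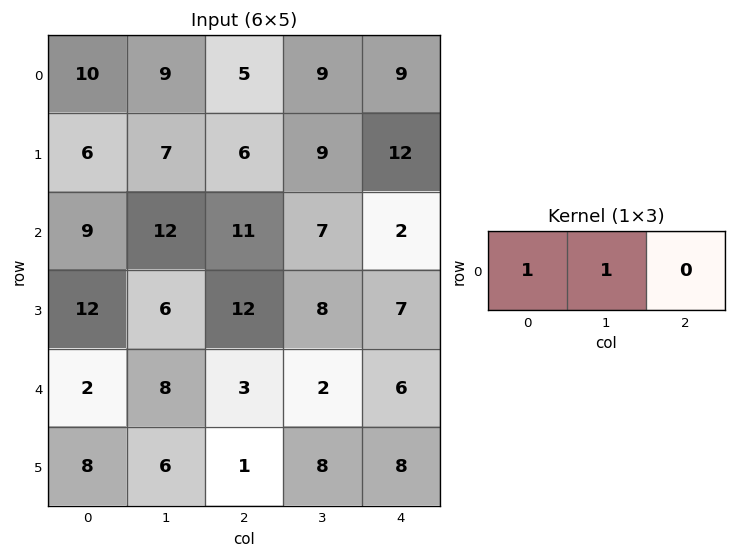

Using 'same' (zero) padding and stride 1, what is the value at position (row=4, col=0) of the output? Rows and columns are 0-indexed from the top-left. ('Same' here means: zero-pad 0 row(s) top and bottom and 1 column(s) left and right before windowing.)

2

The receptive field on the zero-padded input at this output position is [0 2 8]. Elementwise product with the kernel and sum: 0·1 + 2·1.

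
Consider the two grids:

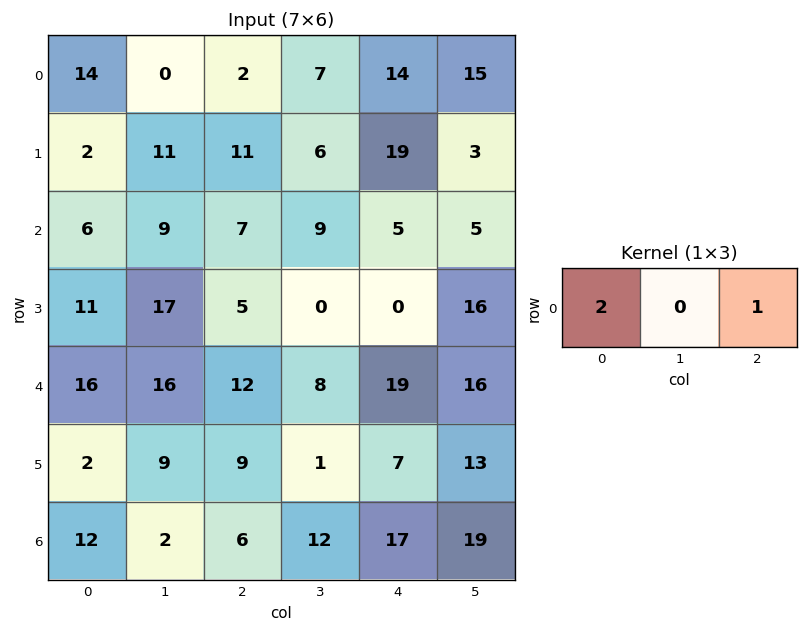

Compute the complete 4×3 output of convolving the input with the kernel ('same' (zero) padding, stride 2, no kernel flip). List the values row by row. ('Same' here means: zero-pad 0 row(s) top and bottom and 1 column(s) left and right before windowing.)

0 7 29
9 27 23
16 40 32
2 16 43

Output[0,0]: The receptive field on the zero-padded input at this output position is [0 14 0]. Elementwise product with the kernel and sum: 0·2 + 0·1.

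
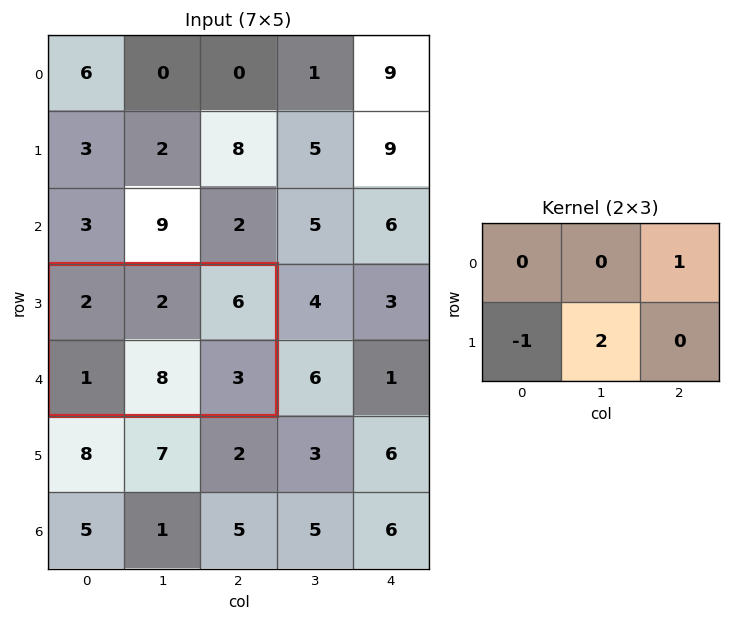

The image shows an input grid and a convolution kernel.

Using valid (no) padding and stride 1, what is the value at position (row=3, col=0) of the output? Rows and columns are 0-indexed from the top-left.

The receptive field on the input at this output position is [2 2 6 / 1 8 3]. Elementwise product with the kernel and sum: 6·1 + 1·-1 + 8·2.

21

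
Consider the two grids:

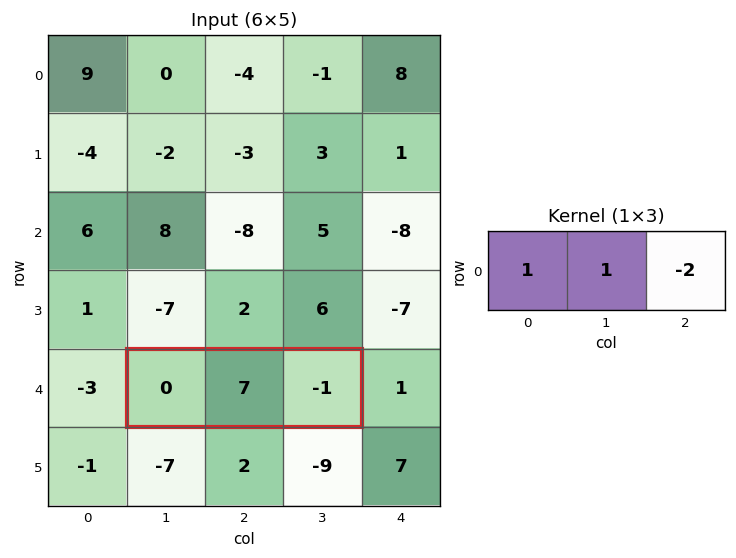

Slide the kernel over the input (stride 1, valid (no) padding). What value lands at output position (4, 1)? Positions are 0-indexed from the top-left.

The receptive field on the input at this output position is [0 7 -1]. Elementwise product with the kernel and sum: 0·1 + 7·1 + -1·-2.

9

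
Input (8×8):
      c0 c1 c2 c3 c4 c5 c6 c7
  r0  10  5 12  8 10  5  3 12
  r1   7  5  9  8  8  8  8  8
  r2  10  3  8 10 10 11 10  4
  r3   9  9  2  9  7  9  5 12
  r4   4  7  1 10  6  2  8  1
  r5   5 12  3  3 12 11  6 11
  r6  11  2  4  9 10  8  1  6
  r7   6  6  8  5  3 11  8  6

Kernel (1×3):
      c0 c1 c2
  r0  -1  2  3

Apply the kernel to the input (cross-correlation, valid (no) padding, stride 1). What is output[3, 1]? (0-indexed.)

The receptive field on the input at this output position is [9 2 9]. Elementwise product with the kernel and sum: 9·-1 + 2·2 + 9·3.

22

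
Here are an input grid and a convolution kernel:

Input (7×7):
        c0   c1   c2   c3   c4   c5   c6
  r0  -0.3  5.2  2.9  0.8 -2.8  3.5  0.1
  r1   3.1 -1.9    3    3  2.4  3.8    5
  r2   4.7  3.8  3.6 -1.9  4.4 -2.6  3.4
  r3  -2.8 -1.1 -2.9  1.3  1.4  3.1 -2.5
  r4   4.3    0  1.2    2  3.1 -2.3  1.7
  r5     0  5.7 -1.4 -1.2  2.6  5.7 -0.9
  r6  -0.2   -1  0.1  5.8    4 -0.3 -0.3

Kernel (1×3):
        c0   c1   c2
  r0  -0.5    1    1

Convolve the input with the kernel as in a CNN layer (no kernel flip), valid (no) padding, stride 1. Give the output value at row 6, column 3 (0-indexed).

0.8

The receptive field on the input at this output position is [5.8 4 -0.3]. Elementwise product with the kernel and sum: 5.8·-0.5 + 4·1 + -0.3·1.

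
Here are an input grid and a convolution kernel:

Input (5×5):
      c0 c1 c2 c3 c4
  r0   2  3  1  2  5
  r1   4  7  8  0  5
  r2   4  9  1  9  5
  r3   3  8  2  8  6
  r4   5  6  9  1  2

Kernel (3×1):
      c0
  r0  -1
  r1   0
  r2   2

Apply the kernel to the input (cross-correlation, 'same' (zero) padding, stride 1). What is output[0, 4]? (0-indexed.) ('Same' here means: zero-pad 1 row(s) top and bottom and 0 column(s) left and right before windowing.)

10

The receptive field on the zero-padded input at this output position is [0 / 5 / 5]. Elementwise product with the kernel and sum: 0·-1 + 5·2.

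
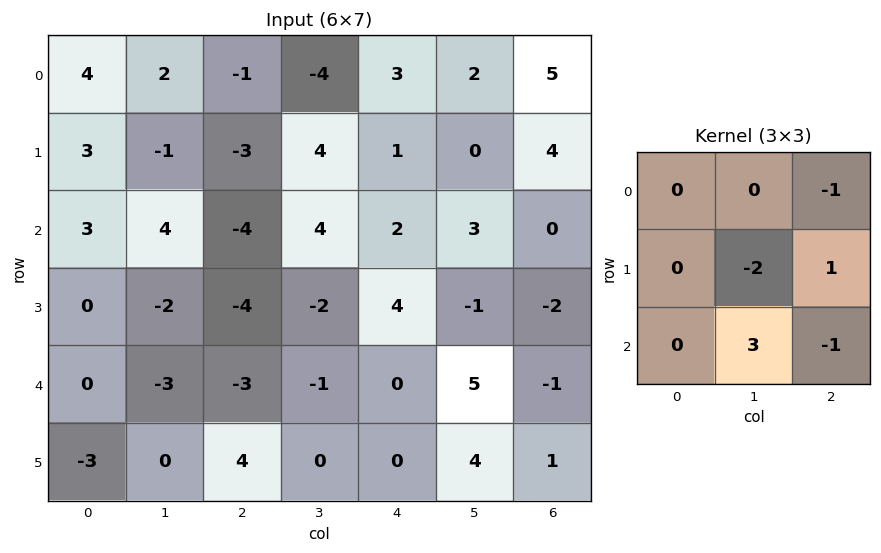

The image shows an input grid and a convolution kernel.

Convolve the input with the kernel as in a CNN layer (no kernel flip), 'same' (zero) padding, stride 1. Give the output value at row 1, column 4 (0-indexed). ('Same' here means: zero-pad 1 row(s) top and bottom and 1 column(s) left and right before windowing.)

The receptive field on the zero-padded input at this output position is [-4 3 2 / 4 1 0 / 4 2 3]. Elementwise product with the kernel and sum: 2·-1 + 1·-2 + 0·1 + 2·3 + 3·-1.

-1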